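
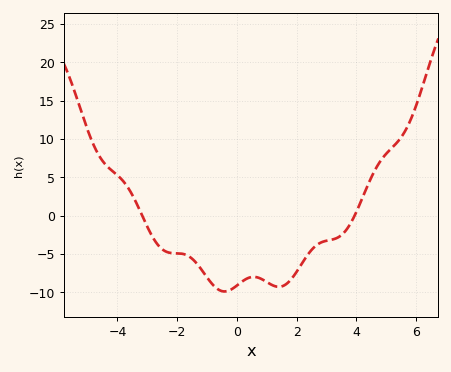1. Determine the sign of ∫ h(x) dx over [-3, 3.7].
negative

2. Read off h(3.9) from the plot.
-0.5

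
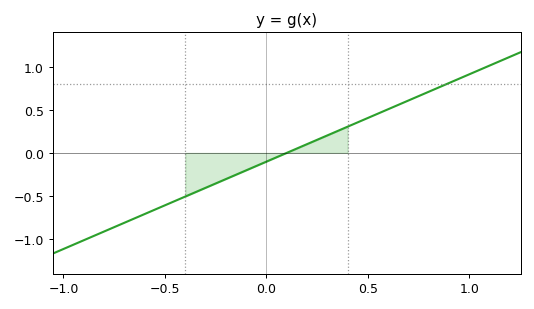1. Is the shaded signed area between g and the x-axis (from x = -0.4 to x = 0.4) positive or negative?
negative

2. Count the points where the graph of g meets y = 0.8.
1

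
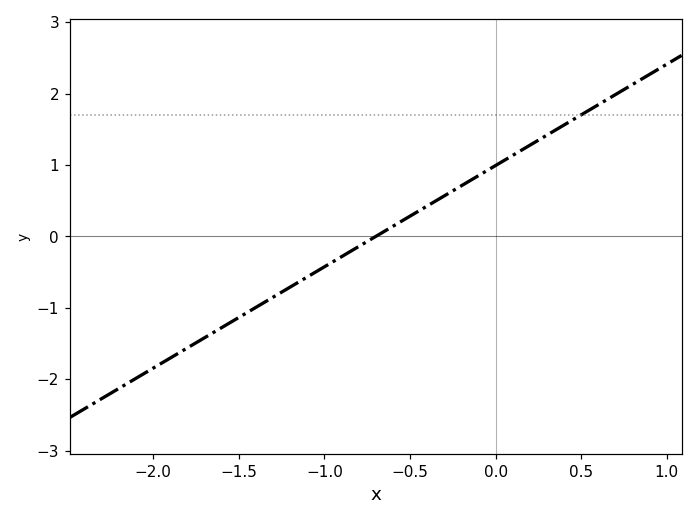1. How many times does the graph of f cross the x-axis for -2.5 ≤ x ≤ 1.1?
1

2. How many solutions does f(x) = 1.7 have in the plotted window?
1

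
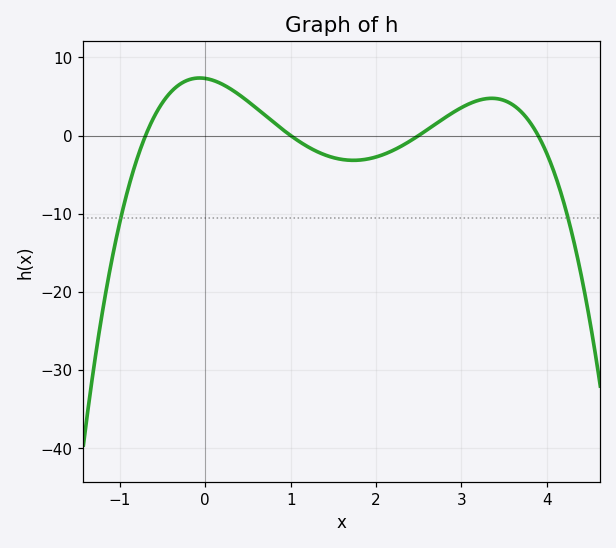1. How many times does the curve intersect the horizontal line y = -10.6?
2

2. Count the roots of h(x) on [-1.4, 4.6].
4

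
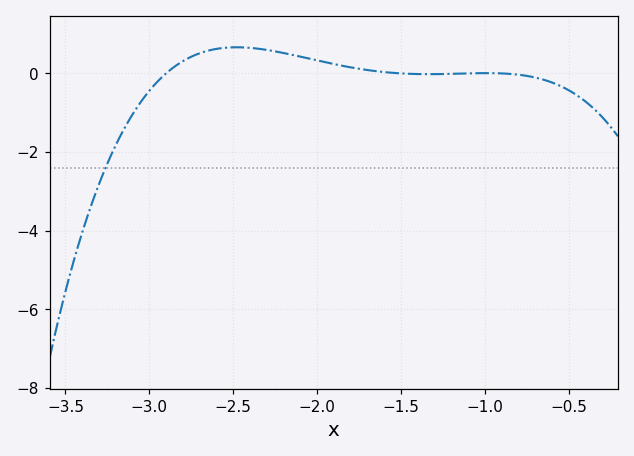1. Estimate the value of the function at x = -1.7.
0.085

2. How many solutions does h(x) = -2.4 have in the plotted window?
1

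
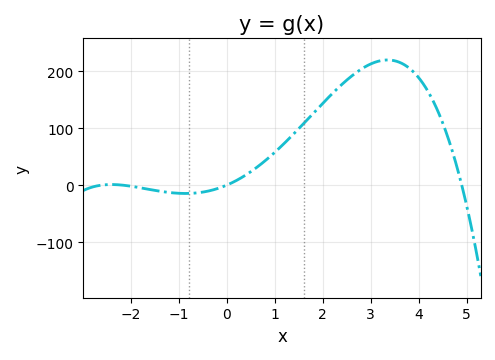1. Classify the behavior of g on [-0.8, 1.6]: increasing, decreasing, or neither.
increasing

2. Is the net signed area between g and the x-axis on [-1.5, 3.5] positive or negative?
positive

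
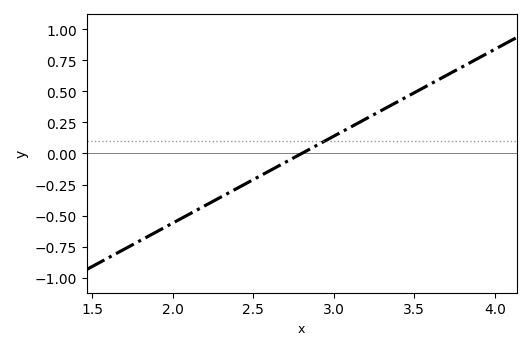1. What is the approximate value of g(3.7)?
0.63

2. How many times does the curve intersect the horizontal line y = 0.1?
1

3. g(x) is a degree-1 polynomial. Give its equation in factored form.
y = 0.7(x - 2.8)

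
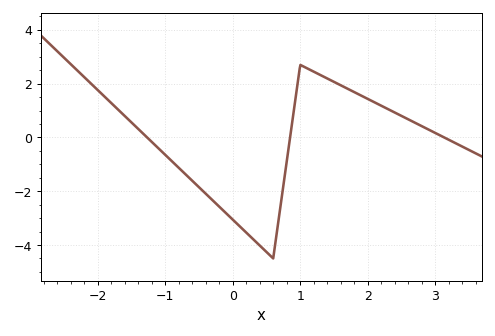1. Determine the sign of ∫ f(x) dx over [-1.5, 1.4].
negative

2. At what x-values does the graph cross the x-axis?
-1.27, 0.85, 3.13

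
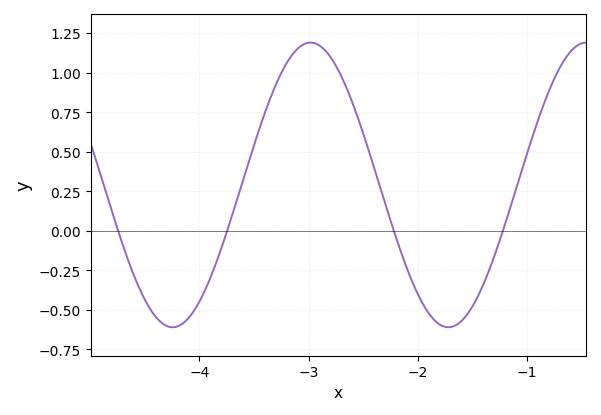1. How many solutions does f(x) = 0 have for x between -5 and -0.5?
4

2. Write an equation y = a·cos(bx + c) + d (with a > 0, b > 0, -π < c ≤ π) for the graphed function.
y = 0.9cos(2.49x + 1.14) + 0.29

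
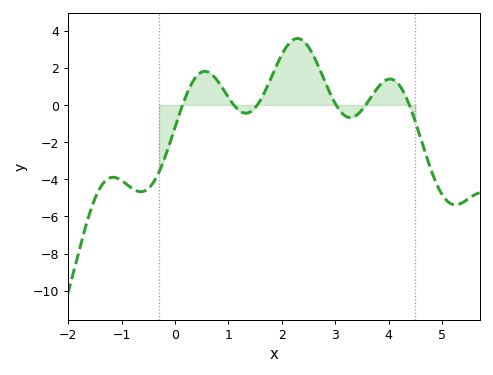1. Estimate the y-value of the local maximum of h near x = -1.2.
-3.8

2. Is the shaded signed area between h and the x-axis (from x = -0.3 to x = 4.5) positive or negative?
positive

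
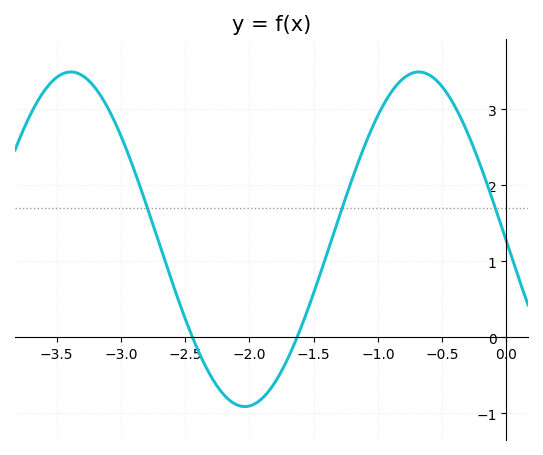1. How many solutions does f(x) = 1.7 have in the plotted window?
3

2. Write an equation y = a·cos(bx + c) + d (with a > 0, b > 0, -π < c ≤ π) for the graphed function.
y = 2.2cos(2.32x + 1.58) + 1.29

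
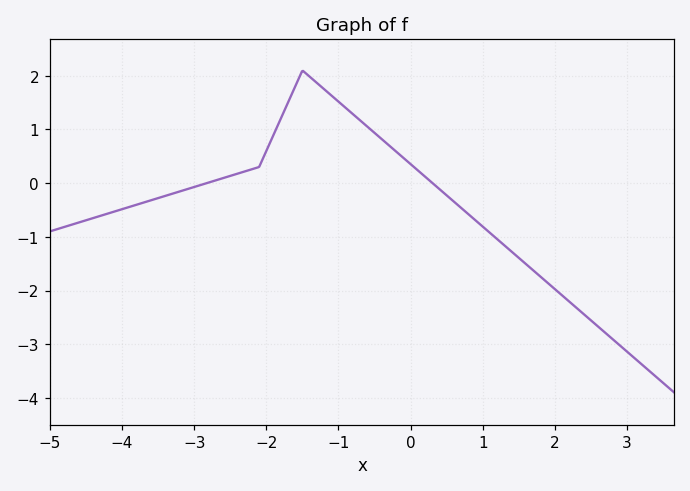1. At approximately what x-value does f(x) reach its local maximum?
-1.4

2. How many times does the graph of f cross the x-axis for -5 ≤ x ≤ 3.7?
2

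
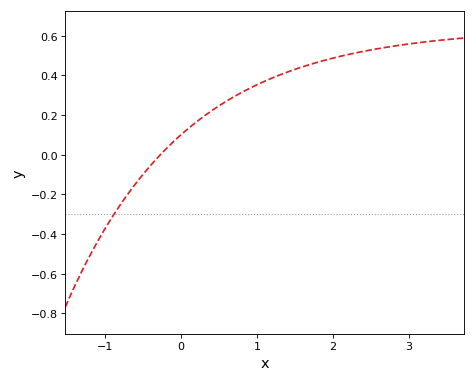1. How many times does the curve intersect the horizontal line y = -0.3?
1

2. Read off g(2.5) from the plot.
0.528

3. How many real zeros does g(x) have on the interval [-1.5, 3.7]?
1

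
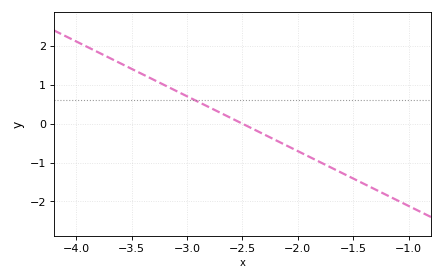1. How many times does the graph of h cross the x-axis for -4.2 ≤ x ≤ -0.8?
1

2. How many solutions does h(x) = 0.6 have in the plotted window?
1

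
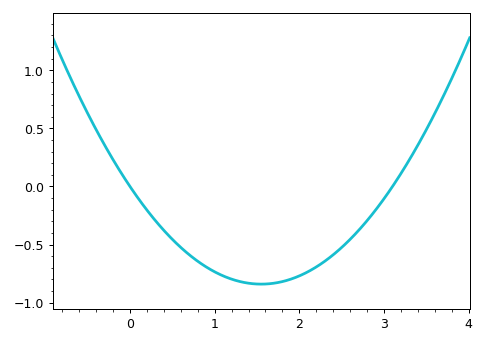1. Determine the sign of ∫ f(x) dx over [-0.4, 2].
negative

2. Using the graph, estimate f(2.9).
-0.203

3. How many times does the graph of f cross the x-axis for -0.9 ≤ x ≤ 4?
2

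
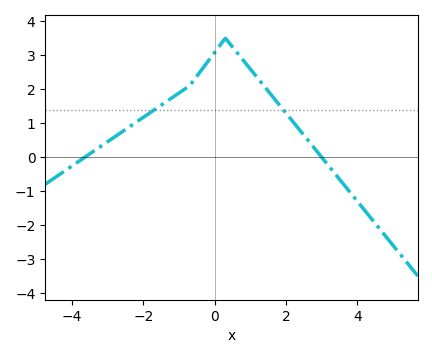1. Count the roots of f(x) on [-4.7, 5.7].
2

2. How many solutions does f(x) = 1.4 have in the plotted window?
2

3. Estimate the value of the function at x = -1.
1.9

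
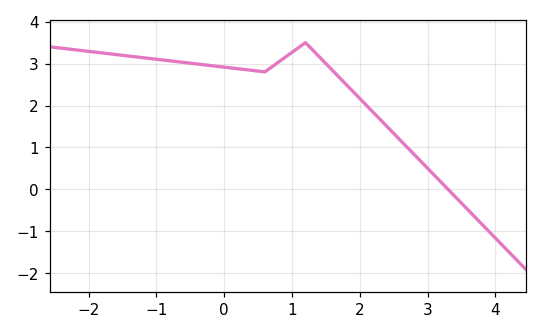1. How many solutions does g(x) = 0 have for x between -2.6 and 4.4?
1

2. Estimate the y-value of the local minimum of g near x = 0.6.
2.8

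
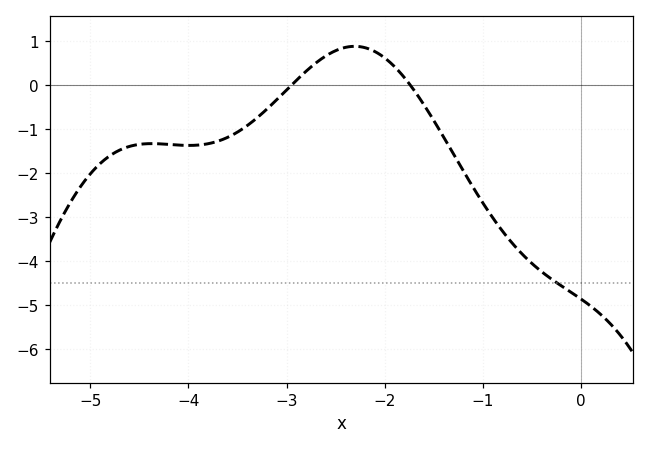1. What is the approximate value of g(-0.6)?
-3.8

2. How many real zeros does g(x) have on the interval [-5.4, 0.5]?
2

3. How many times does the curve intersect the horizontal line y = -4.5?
1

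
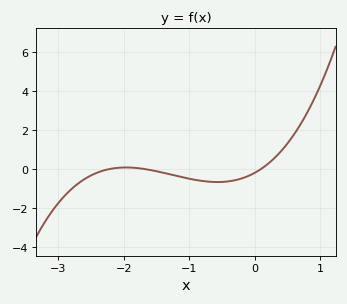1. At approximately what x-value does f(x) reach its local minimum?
-0.6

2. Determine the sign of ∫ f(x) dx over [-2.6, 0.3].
negative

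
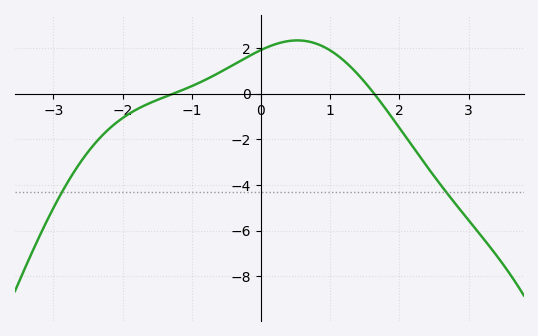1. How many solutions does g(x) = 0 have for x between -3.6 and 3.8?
2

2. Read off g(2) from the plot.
-1.49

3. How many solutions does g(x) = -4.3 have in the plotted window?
2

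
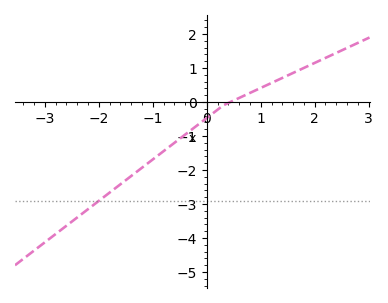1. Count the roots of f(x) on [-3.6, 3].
1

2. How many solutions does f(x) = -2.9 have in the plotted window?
1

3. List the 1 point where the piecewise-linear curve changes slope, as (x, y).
(0.3, -0.1)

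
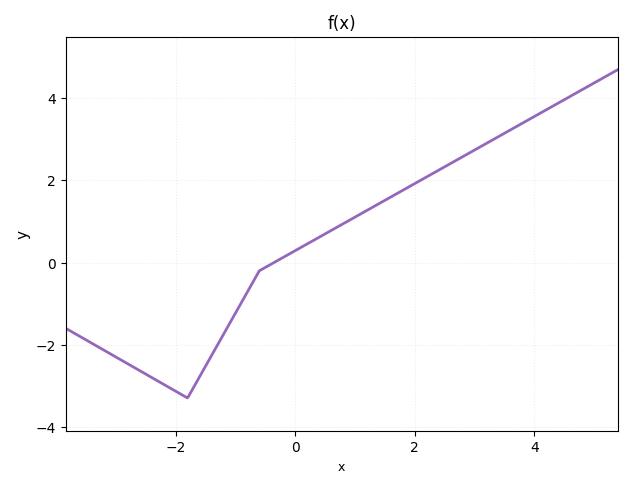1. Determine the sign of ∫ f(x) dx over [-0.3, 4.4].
positive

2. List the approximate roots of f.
-0.4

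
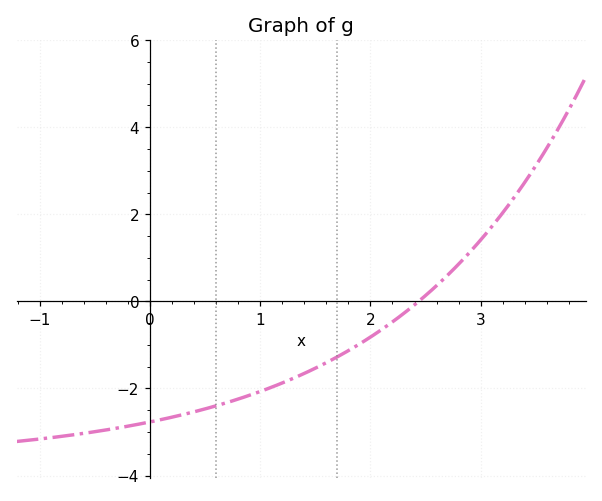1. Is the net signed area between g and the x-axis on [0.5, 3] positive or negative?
negative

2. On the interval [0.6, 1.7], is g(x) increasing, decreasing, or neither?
increasing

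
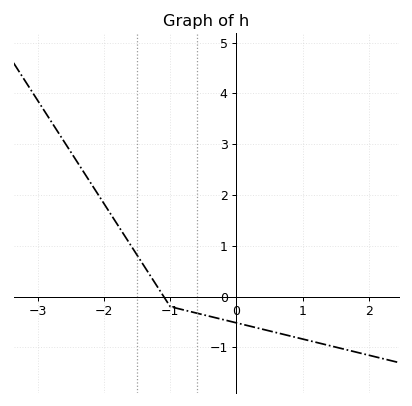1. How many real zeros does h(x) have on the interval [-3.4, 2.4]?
1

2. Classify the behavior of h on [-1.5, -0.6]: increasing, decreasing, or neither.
decreasing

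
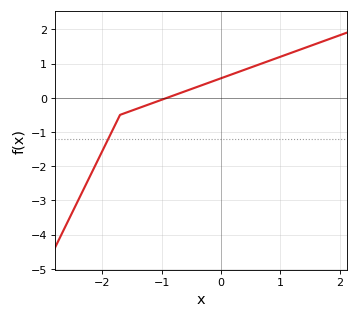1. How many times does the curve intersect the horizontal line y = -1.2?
1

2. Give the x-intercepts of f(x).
-0.9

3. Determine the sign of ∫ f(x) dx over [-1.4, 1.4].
positive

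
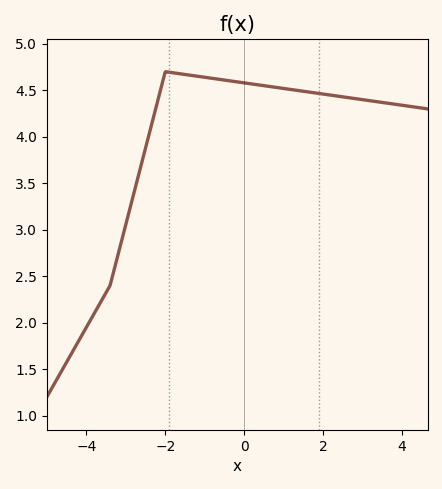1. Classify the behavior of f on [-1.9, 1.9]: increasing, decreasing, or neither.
decreasing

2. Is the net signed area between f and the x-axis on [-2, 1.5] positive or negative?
positive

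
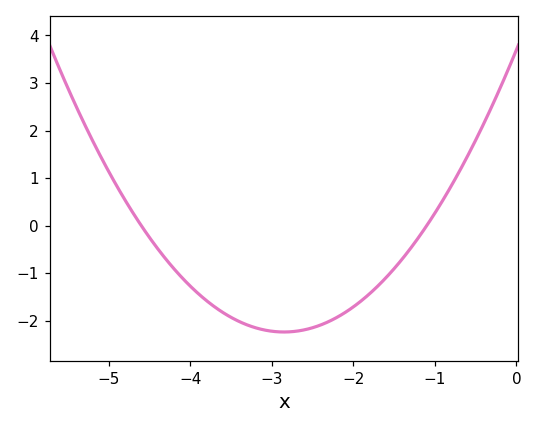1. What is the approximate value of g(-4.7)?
0.263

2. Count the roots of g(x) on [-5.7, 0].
2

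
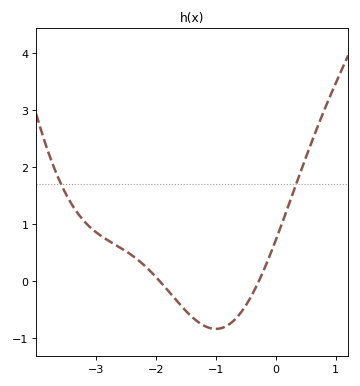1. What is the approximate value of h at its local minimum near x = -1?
-0.8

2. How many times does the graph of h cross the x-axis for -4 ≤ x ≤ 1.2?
2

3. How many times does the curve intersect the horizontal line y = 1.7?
2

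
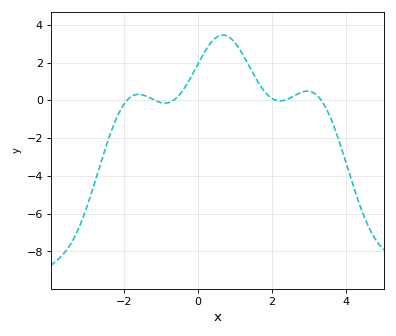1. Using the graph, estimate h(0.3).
2.95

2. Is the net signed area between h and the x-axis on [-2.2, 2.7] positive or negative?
positive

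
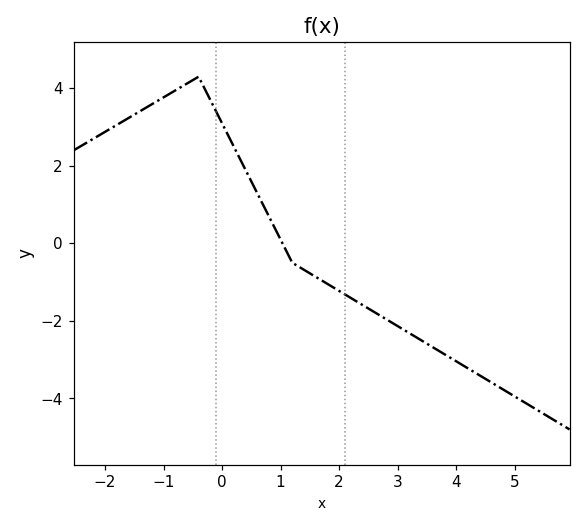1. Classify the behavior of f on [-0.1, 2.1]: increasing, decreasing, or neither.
decreasing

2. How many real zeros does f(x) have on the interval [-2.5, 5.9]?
1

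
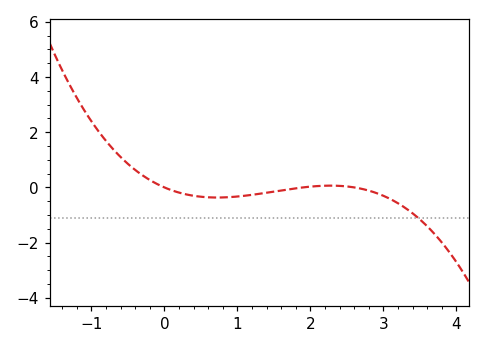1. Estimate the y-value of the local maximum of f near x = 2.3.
0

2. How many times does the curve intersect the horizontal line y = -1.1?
1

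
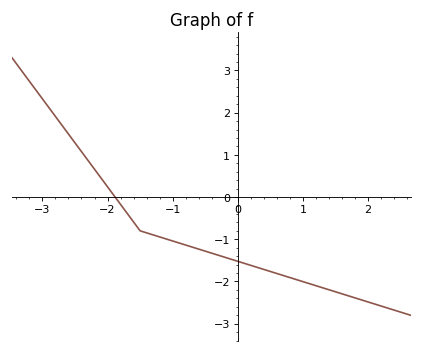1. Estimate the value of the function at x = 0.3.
-1.67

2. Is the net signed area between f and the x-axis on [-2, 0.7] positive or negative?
negative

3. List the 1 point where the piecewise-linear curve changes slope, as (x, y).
(-1.5, -0.8)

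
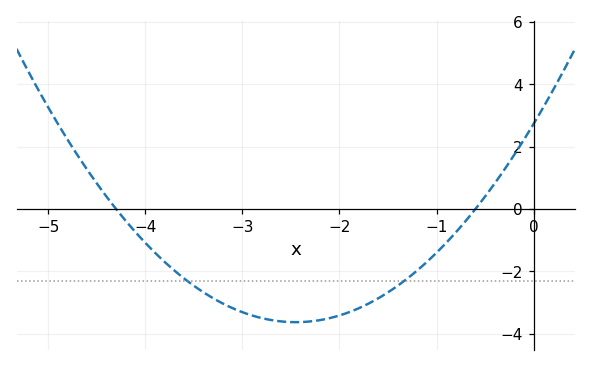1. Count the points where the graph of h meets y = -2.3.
2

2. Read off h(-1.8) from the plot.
-3.18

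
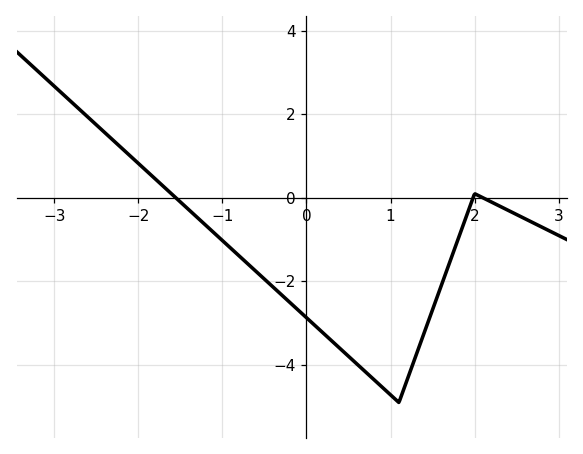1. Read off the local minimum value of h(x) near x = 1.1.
-4.9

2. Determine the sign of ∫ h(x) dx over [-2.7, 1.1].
negative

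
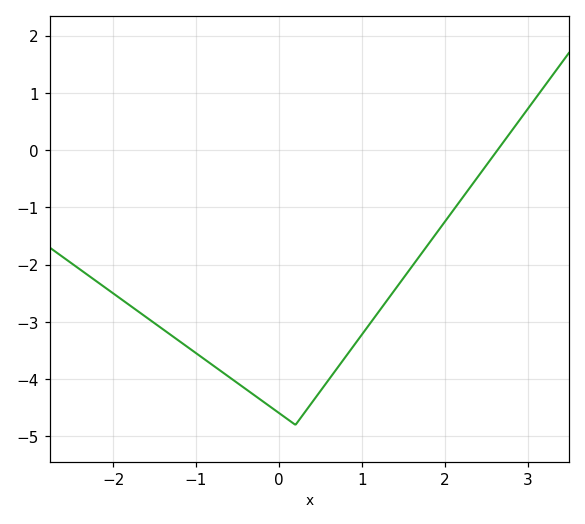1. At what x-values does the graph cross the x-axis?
2.6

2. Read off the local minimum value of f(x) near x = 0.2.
-4.8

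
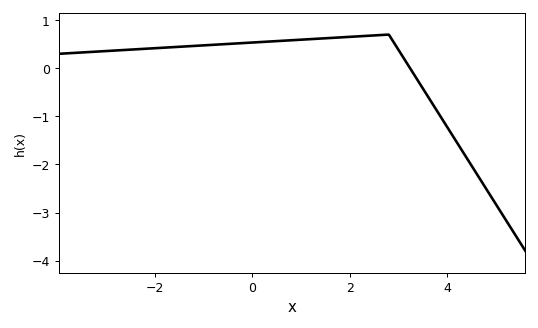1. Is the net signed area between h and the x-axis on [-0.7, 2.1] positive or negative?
positive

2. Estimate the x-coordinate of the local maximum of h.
2.8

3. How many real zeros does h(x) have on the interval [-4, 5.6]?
1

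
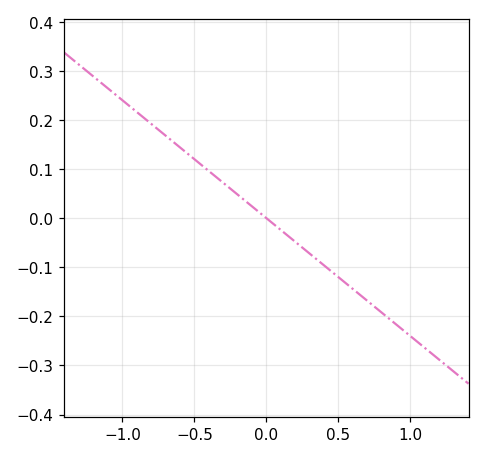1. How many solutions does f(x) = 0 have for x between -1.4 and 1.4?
1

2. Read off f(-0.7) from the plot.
0.168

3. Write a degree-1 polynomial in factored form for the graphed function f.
y = -0.24(x - 0)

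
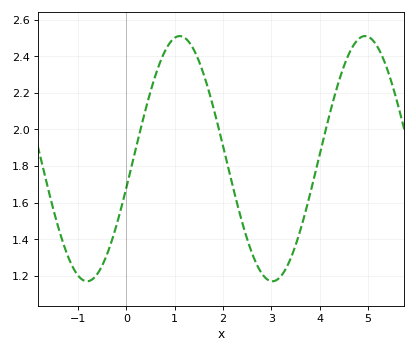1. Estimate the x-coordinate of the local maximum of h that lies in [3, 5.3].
5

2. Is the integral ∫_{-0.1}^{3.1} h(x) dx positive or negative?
positive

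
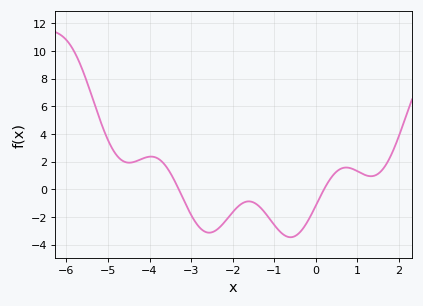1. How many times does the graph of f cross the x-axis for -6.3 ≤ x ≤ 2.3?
2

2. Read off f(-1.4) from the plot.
-1.13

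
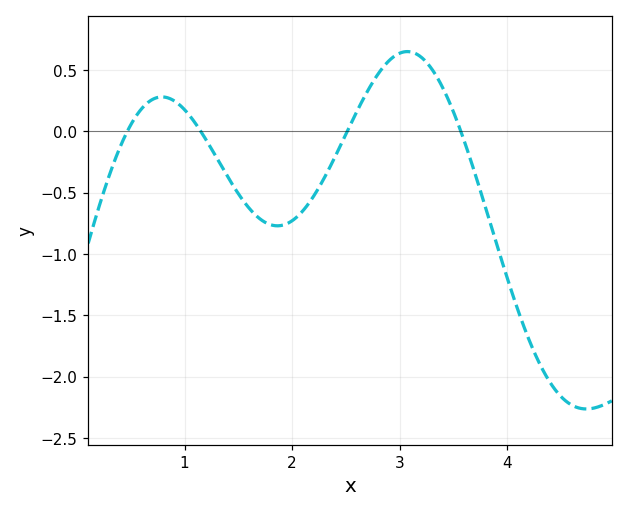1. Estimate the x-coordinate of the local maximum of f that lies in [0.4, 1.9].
0.8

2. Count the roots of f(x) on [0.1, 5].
4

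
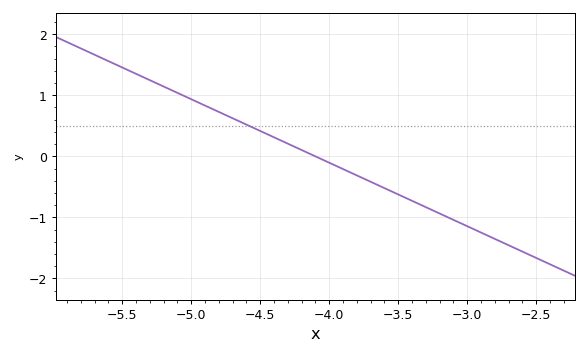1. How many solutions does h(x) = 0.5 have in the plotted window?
1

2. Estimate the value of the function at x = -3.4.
-0.728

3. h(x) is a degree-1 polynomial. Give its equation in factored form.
y = -1.04(x + 4.1)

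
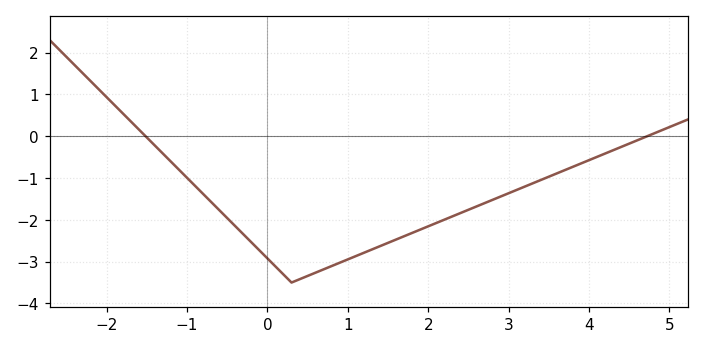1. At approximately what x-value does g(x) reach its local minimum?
0.3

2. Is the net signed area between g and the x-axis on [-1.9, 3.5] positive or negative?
negative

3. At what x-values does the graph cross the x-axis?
-1.51, 4.72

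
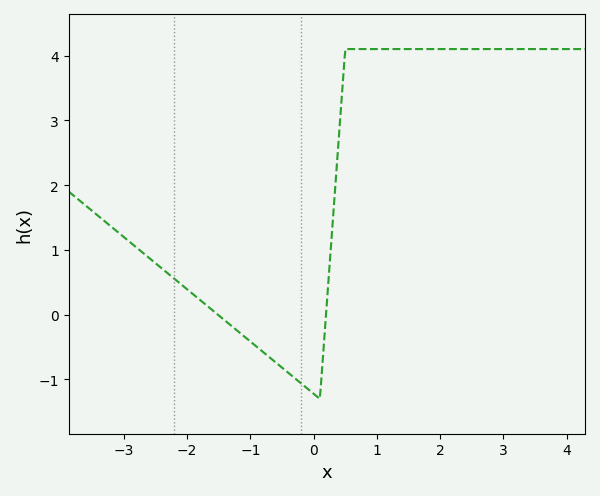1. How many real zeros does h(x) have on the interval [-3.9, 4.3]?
2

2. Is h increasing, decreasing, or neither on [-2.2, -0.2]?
decreasing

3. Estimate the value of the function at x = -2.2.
0.555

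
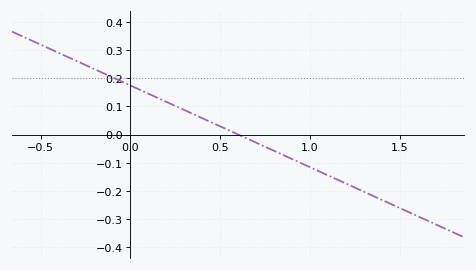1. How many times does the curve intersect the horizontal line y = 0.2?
1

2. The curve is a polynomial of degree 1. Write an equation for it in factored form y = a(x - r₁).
y = -0.29(x - 0.6)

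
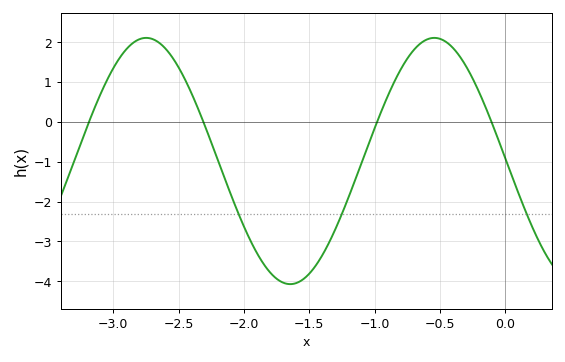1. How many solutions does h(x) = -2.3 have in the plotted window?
3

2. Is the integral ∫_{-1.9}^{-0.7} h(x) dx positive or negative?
negative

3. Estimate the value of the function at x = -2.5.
1.37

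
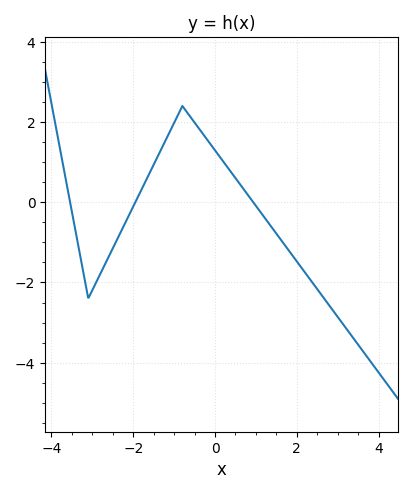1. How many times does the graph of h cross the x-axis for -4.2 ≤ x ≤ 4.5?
3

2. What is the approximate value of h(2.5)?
-2.17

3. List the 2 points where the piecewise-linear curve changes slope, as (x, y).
(-3.1, -2.4); (-0.8, 2.4)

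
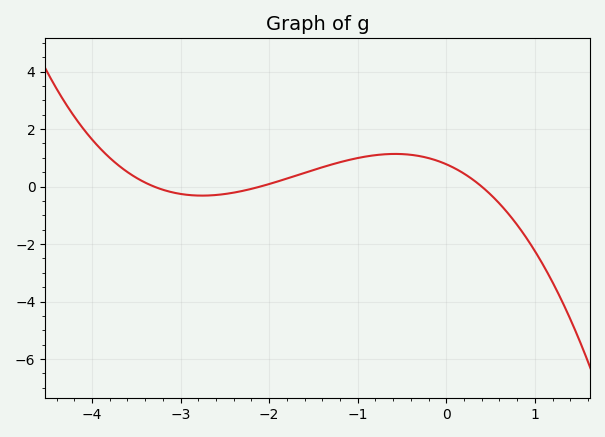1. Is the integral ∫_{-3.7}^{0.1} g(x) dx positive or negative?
positive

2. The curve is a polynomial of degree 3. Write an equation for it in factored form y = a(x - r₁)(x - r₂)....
y = -0.28(x + 3.3)(x + 2.1)(x - 0.4)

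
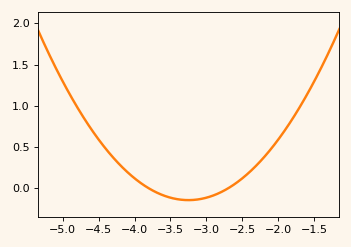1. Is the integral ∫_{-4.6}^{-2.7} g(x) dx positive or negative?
positive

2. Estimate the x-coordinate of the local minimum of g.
-3.25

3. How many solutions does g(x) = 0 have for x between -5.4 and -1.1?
2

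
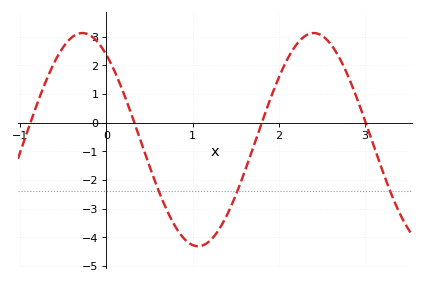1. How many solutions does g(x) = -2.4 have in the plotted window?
3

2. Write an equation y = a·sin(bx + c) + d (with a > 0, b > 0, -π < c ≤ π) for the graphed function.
y = 3.72sin(2.3x + 2.2) - 0.59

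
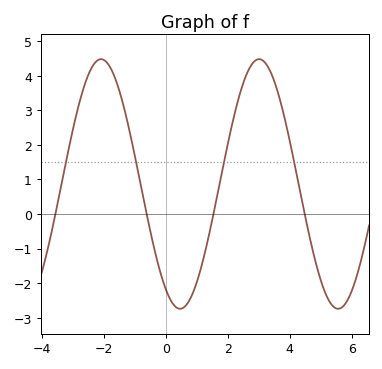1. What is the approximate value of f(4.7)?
-0.883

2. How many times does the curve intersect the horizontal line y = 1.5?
4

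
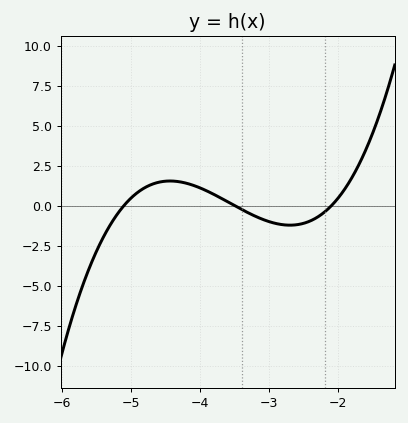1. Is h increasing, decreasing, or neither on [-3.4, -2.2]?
neither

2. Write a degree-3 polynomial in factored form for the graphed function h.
y = 1.06(x + 5.1)(x + 3.5)(x + 2.1)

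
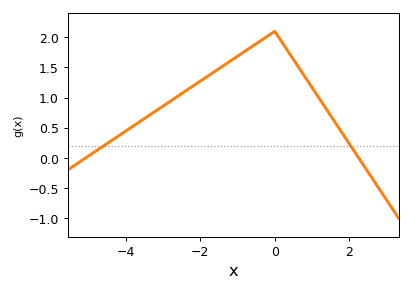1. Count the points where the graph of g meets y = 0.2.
2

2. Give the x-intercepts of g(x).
-5, 2.2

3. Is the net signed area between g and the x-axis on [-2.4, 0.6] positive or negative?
positive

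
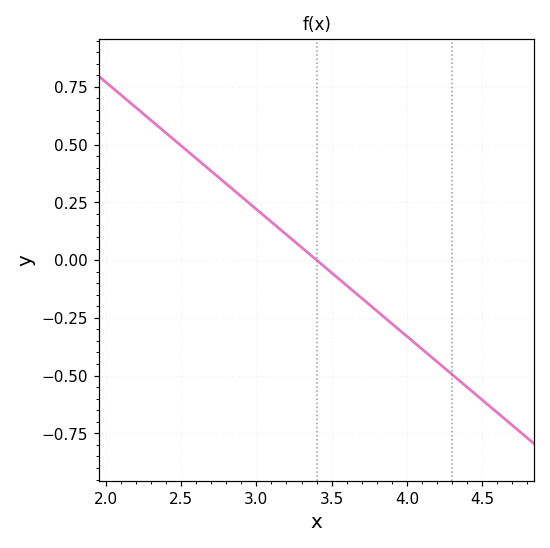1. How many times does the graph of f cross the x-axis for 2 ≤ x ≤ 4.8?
1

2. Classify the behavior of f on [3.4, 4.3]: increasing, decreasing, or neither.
decreasing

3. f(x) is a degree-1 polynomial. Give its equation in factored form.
y = -0.55(x - 3.4)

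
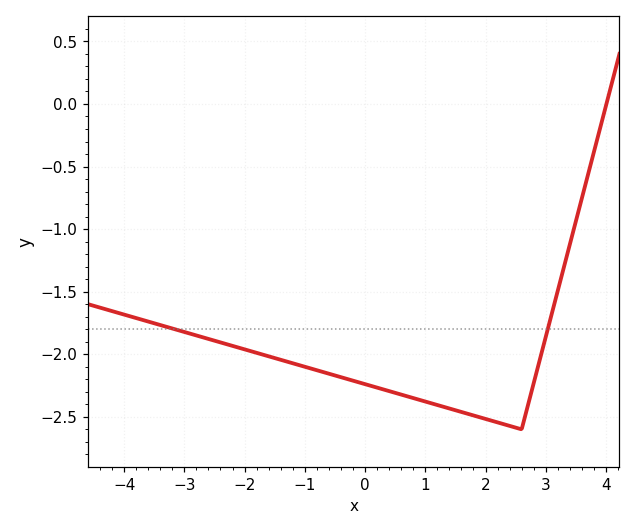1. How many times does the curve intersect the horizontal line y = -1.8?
2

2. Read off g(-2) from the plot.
-1.95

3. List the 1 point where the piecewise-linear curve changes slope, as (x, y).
(2.6, -2.6)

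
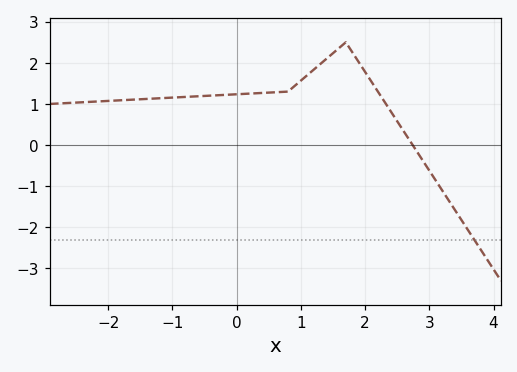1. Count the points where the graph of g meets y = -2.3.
1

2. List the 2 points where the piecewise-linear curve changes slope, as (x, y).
(0.8, 1.3); (1.7, 2.5)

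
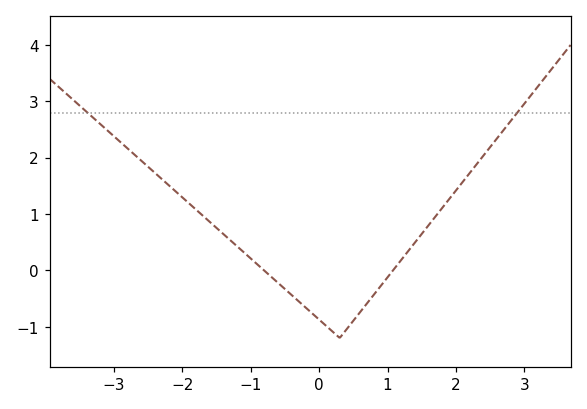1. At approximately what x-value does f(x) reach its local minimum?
0.301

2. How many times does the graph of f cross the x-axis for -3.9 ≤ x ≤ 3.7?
2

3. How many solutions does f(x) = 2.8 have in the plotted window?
2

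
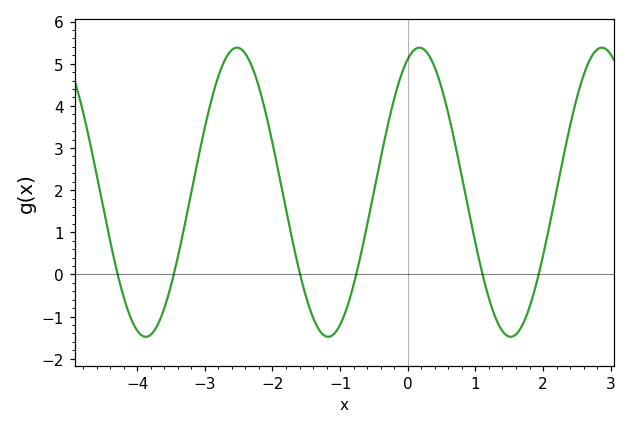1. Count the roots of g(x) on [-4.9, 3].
6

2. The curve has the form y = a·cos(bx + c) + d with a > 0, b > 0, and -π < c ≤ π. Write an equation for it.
y = 3.43cos(2.33x - 0.4) + 1.95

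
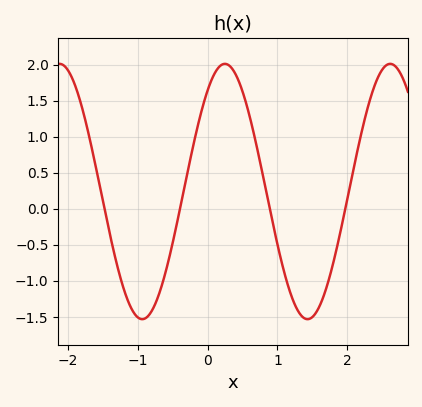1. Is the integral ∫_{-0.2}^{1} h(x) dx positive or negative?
positive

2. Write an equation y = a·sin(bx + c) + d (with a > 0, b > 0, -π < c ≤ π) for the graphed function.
y = 1.77sin(2.7x + 0.91) + 0.24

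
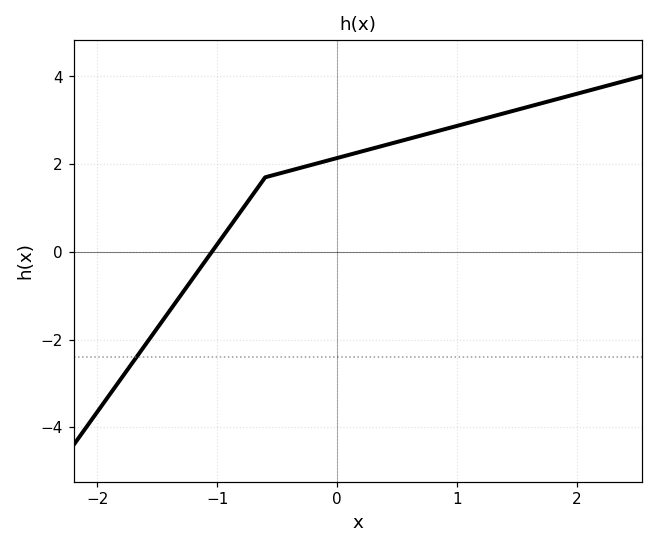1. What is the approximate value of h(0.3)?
2.36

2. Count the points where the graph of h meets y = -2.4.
1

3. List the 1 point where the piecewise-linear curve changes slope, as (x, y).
(-0.6, 1.7)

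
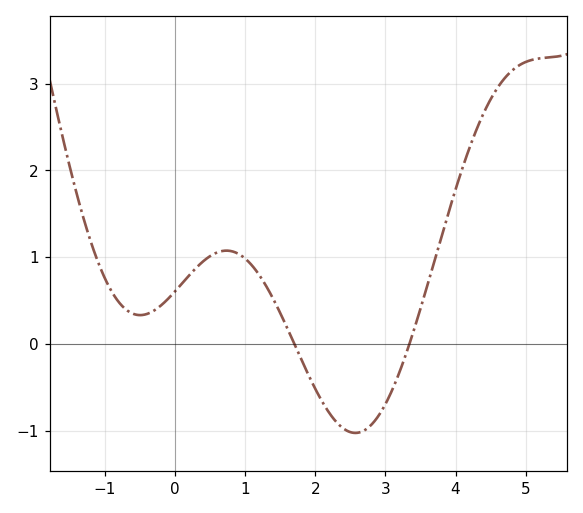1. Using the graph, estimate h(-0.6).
0.3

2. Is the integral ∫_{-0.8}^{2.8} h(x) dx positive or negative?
positive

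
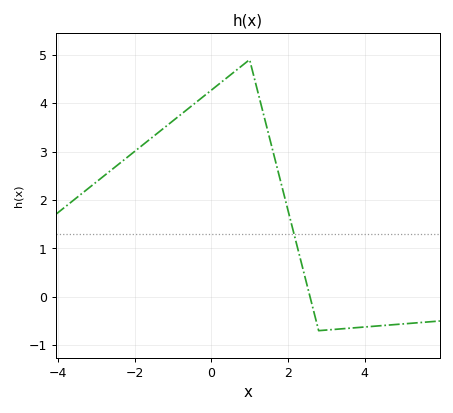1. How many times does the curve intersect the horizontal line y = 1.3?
1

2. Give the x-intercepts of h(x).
2.57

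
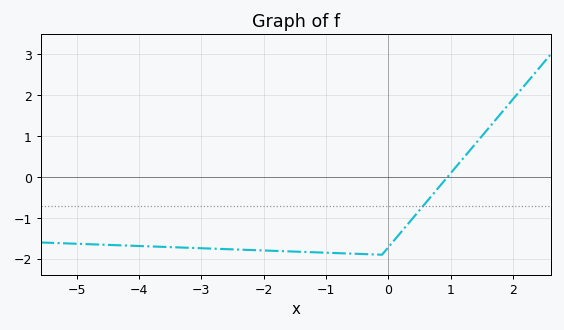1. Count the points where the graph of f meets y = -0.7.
1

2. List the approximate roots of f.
0.948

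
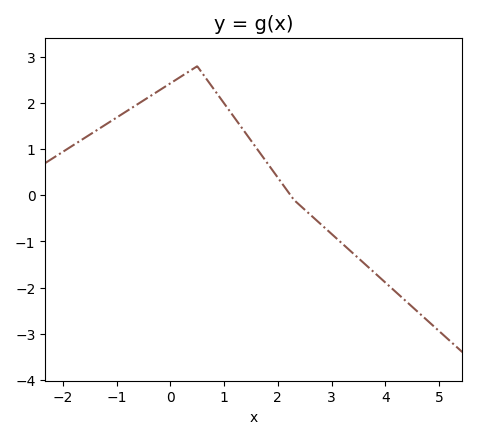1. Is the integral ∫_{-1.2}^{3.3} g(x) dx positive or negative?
positive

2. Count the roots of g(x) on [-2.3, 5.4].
1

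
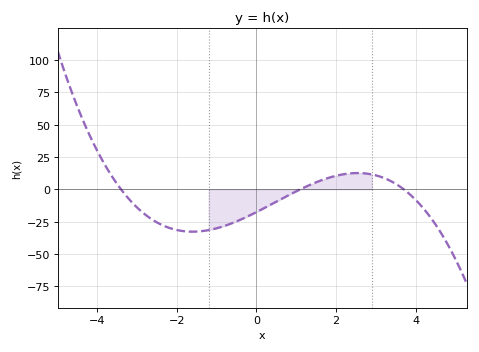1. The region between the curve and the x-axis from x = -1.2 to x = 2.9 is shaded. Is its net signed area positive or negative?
negative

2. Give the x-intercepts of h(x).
-3.4, 1.2, 3.8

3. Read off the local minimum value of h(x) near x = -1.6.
-35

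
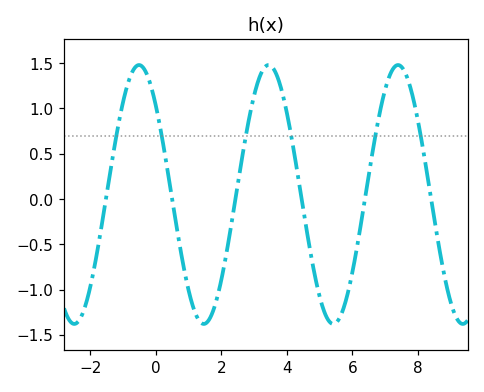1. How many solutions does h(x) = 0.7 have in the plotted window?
6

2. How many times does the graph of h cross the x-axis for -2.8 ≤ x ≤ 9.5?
6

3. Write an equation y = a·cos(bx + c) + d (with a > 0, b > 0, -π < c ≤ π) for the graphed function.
y = 1.43cos(1.6x + 0.81) + 0.05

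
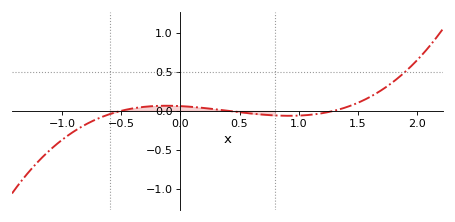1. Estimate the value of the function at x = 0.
0.05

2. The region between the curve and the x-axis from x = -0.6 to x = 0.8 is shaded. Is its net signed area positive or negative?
positive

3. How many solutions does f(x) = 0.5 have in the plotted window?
1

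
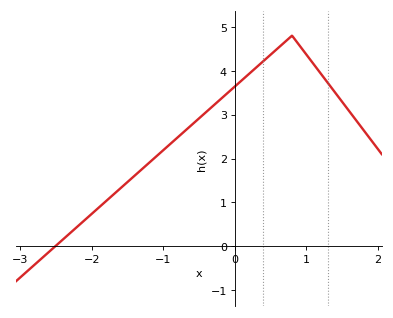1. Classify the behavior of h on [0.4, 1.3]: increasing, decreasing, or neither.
neither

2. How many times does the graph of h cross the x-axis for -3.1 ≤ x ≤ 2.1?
1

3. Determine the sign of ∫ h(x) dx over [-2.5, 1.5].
positive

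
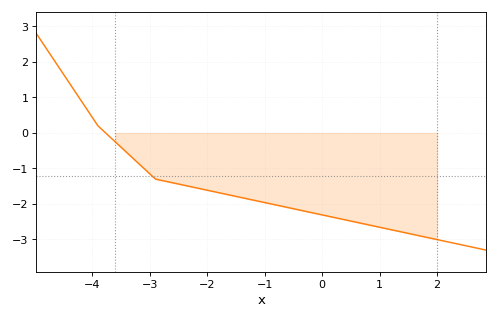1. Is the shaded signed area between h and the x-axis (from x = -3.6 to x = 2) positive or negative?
negative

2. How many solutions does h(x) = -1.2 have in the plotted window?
1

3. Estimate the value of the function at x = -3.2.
-0.85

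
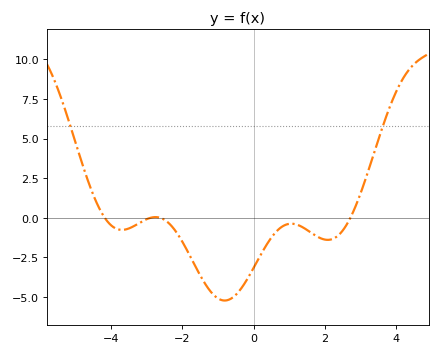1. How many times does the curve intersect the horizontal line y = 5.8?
2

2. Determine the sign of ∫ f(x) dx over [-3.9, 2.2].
negative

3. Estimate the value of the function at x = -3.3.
-0.44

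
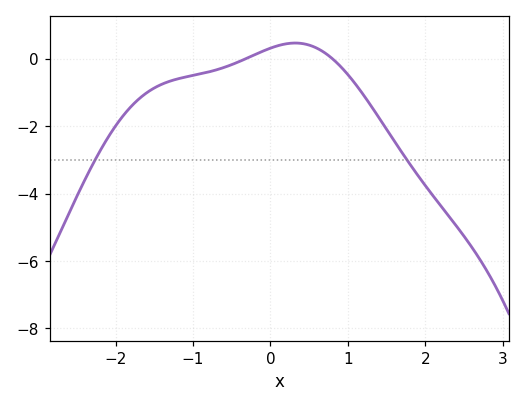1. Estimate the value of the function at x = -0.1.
0.2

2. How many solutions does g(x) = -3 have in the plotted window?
2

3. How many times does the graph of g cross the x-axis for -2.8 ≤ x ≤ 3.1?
2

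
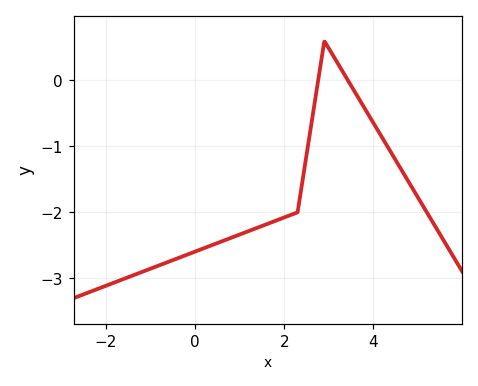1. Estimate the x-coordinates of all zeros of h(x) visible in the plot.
2.76, 3.43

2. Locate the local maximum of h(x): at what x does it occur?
2.9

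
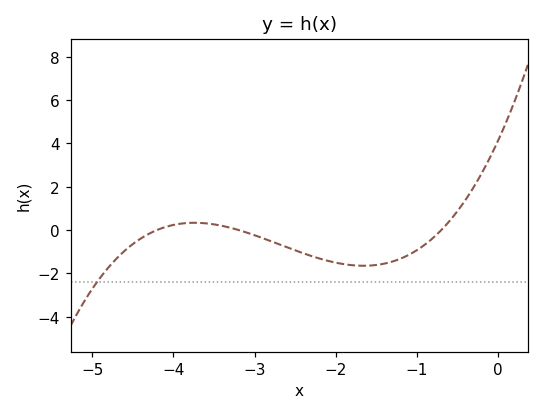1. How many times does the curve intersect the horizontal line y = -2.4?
1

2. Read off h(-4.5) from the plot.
-0.652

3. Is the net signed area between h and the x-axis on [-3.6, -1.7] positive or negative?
negative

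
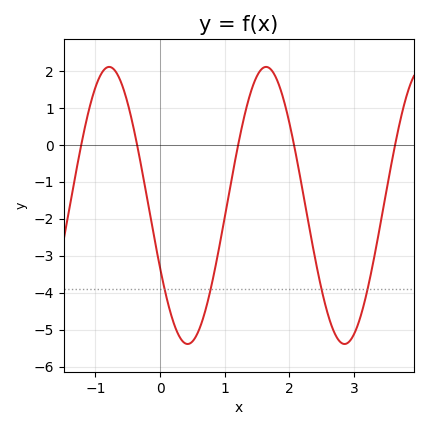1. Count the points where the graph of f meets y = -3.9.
4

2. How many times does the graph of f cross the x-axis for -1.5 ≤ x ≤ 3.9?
5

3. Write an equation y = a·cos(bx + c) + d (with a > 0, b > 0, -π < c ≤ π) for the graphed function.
y = 3.75cos(2.6x + 2) - 1.64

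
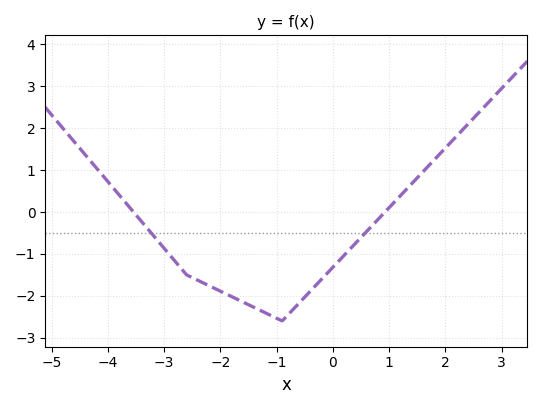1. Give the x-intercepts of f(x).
-3.6, 1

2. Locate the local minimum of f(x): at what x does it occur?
-1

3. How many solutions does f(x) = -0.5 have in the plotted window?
2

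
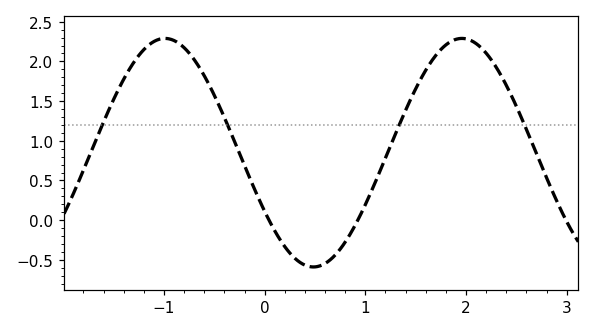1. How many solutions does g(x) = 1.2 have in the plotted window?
4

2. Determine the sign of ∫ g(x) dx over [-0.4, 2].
positive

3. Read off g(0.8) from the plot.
-0.277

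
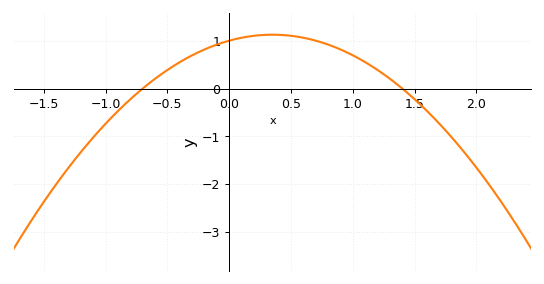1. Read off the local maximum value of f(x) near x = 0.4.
1.1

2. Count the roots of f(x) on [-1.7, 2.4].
2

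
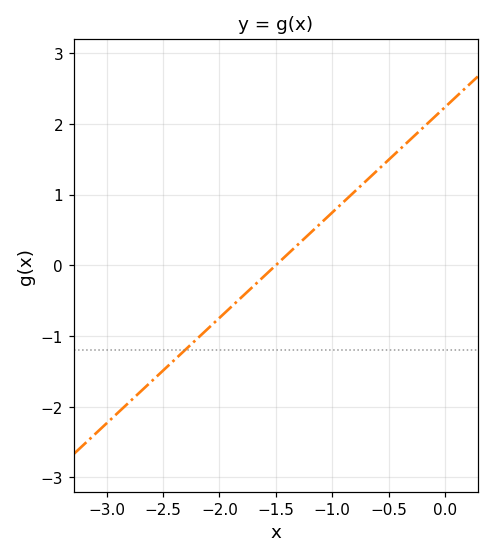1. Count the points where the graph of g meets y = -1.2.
1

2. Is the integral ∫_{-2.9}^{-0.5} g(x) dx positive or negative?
negative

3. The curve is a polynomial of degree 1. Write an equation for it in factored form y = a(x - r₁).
y = 1.49(x + 1.5)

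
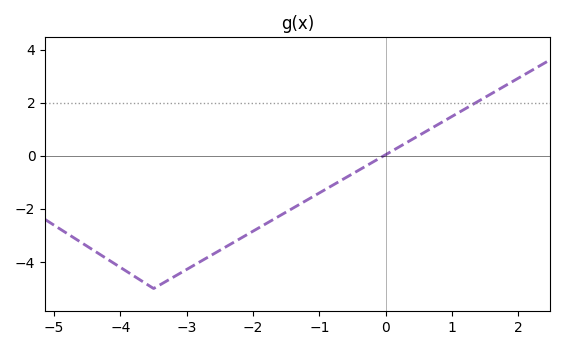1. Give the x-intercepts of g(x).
-0.027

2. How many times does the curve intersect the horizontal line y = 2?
1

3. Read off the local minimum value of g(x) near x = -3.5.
-5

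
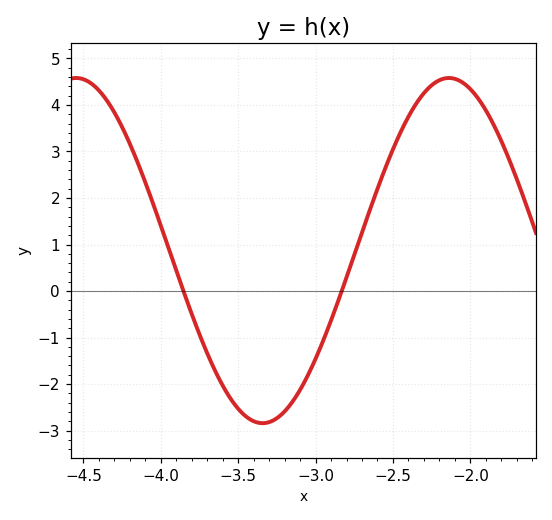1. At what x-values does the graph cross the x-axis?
-3.85, -2.85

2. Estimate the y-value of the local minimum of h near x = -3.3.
-2.8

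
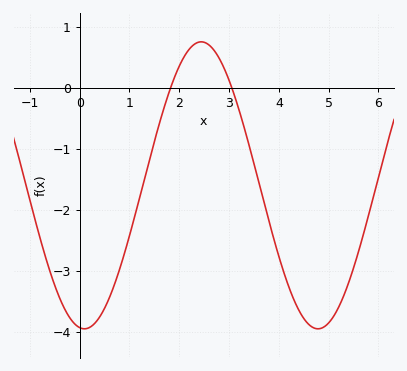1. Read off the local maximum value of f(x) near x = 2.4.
0.75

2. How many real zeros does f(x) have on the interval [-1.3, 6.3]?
2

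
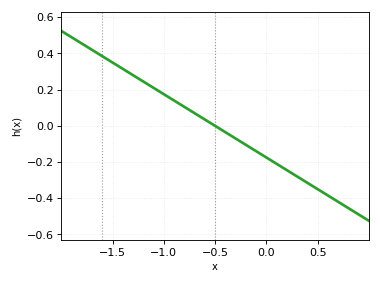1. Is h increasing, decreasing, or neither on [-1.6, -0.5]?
decreasing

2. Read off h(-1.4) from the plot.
0.32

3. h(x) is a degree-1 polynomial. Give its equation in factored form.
y = -0.35(x + 0.5)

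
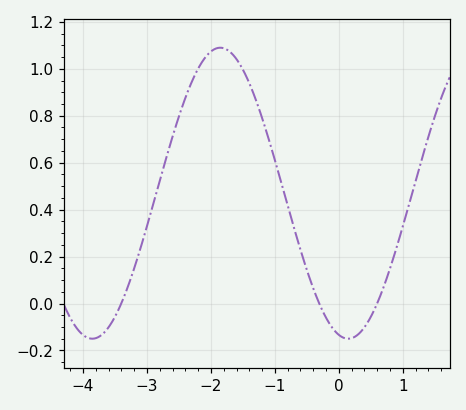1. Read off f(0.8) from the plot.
0.14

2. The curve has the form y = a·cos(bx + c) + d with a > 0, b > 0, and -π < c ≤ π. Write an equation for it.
y = 0.62cos(1.6x + 2.9) + 0.47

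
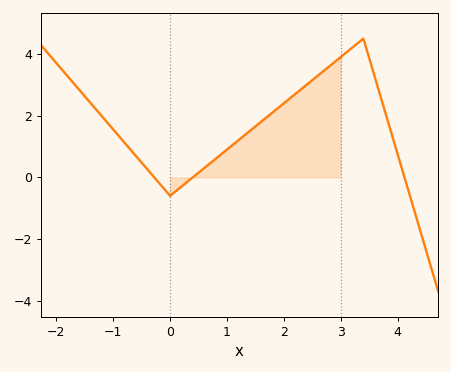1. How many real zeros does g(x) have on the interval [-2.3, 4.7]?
3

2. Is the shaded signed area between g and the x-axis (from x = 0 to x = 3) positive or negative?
positive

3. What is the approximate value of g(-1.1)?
1.8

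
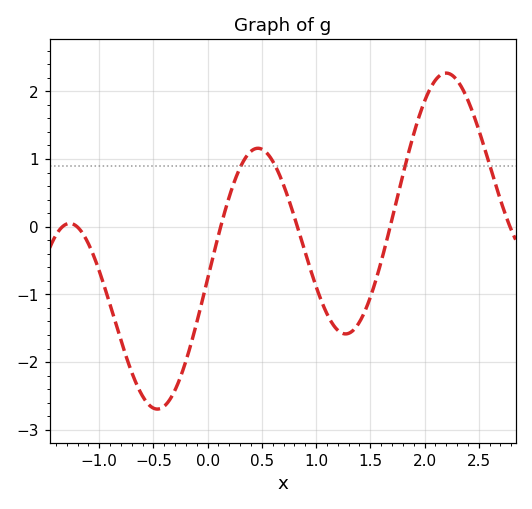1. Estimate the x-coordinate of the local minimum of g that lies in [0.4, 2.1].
1.27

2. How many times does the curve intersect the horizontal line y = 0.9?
4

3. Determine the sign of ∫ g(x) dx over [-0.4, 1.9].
negative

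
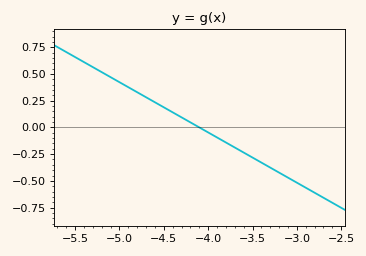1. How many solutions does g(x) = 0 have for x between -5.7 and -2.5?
1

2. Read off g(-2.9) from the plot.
-0.56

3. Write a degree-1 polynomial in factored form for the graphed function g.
y = -0.47(x + 4.1)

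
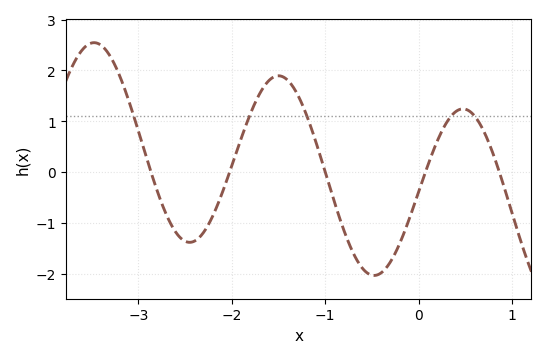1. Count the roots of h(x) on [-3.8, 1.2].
5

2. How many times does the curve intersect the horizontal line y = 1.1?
5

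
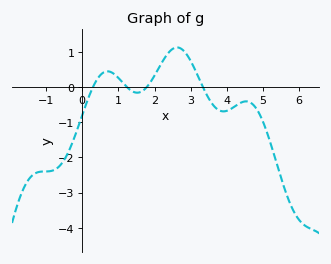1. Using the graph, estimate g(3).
0.7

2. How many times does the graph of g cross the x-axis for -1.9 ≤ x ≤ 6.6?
4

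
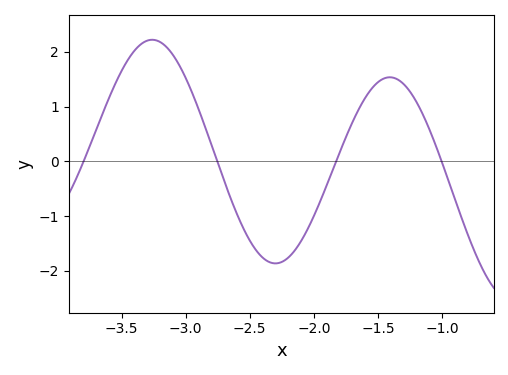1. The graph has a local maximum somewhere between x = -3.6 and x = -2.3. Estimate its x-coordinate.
-3.25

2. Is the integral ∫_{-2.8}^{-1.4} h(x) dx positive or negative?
negative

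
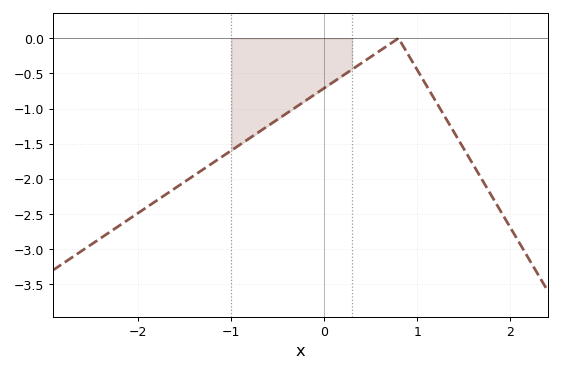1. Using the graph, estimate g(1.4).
-1.35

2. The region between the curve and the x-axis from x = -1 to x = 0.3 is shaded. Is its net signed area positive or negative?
negative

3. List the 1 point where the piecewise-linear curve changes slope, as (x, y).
(0.8, 0)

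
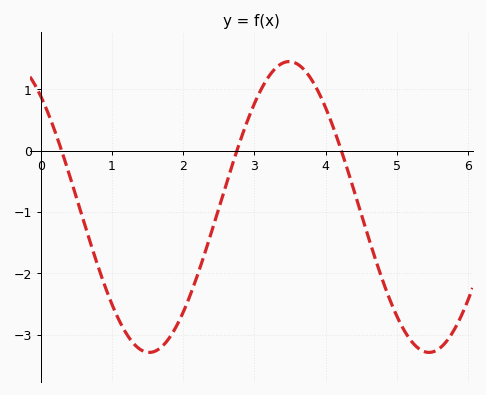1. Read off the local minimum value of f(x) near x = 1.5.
-3.29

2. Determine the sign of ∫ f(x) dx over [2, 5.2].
negative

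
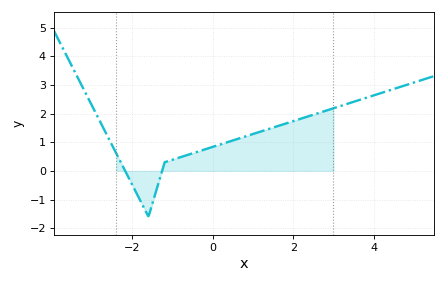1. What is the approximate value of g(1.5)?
1.5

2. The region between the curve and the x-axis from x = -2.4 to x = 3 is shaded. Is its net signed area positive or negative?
positive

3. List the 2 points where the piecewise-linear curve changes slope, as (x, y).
(-1.6, -1.6); (-1.2, 0.3)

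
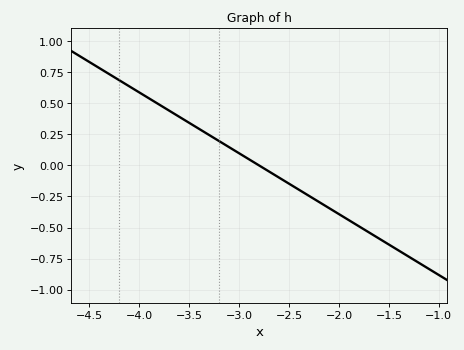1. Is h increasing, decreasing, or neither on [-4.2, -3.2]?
decreasing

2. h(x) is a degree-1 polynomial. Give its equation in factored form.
y = -0.49(x + 2.8)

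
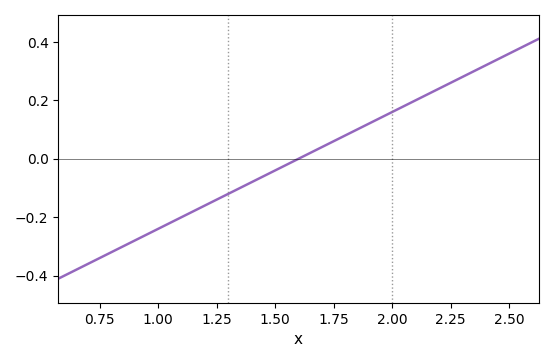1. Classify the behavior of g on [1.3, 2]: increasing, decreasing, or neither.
increasing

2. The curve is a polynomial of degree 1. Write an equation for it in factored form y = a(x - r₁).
y = 0.4(x - 1.6)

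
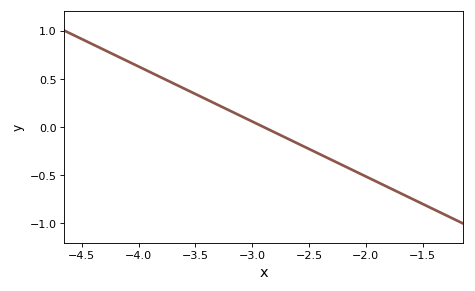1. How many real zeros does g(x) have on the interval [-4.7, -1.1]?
1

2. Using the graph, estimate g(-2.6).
-0.15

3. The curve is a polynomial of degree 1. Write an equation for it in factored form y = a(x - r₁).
y = -0.57(x + 2.9)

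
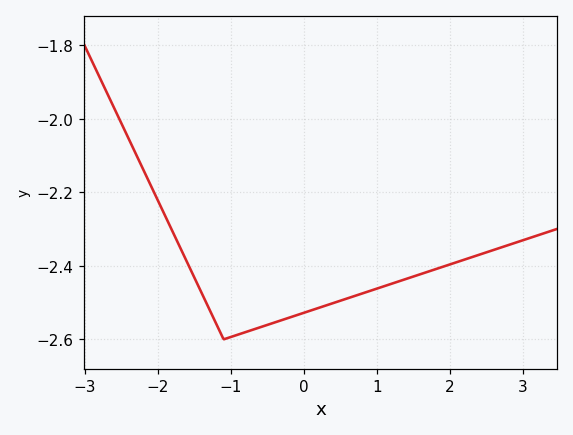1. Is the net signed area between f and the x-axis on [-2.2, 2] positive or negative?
negative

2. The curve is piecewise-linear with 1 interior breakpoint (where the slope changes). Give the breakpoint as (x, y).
(-1.1, -2.6)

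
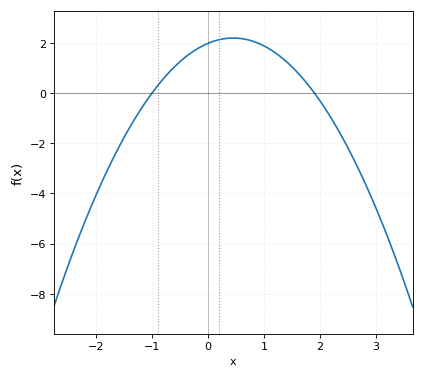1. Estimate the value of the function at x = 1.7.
0.6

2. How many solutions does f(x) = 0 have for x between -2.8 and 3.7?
2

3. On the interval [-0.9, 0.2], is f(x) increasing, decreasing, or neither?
increasing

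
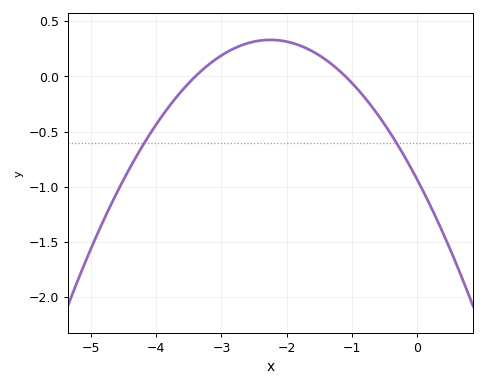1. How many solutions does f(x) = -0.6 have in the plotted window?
2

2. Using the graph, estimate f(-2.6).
0.3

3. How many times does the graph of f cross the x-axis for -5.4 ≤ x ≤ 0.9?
2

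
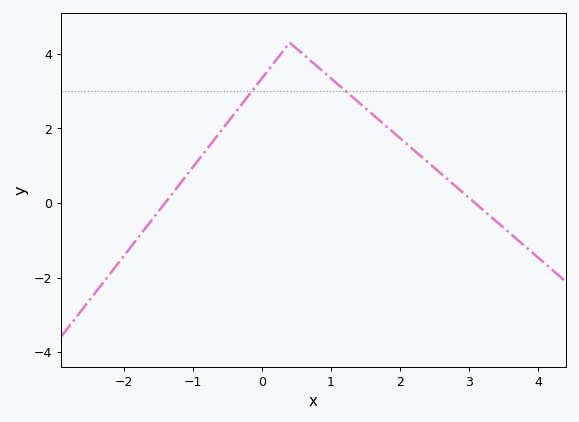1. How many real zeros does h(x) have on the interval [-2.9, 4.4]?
2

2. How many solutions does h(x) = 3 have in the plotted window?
2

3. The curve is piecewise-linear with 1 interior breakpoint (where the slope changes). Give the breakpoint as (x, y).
(0.4, 4.3)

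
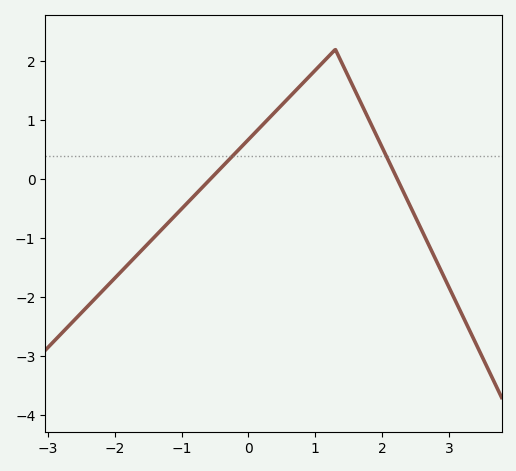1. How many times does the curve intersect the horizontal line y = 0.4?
2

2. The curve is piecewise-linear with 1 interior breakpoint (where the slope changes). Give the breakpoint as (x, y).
(1.3, 2.2)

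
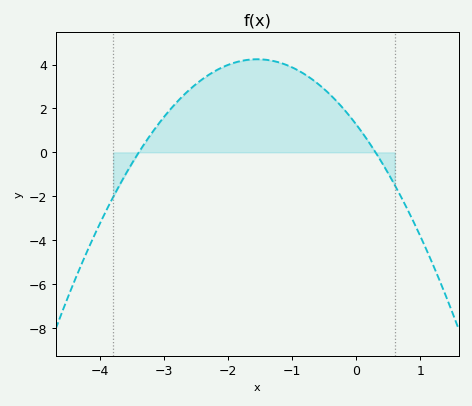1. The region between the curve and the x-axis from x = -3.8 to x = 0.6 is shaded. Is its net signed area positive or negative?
positive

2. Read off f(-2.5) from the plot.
3.12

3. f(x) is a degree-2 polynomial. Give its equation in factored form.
y = -1.24(x + 3.4)(x - 0.3)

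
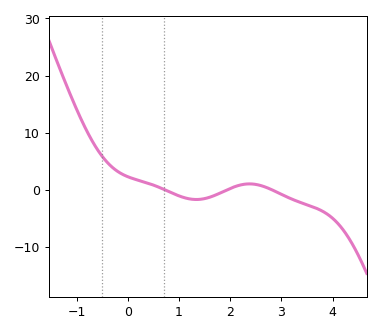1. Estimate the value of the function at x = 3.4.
-2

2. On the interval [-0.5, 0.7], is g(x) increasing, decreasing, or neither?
decreasing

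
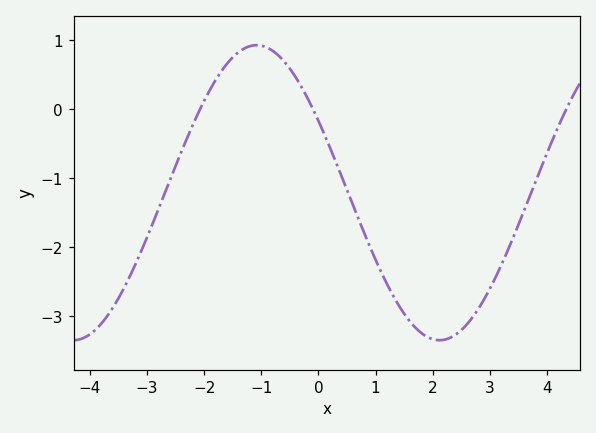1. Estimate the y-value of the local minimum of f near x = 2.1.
-3.35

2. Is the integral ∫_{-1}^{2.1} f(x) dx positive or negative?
negative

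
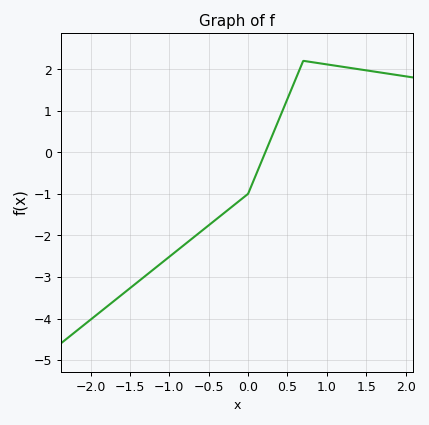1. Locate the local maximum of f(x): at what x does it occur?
0.7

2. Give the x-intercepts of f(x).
0.2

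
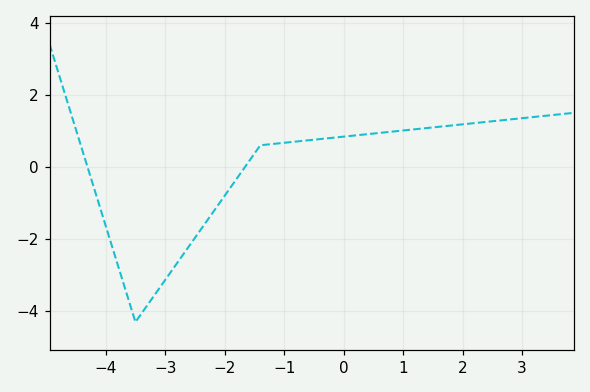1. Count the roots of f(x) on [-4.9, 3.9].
2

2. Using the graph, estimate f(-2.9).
-2.9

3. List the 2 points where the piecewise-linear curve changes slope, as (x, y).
(-3.5, -4.3); (-1.4, 0.6)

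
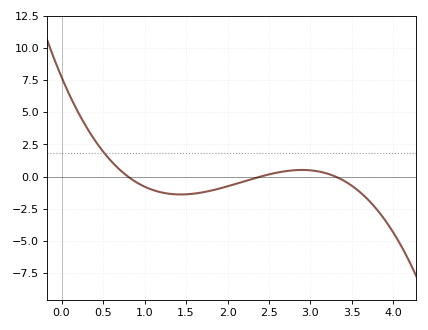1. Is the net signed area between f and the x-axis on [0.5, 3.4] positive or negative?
negative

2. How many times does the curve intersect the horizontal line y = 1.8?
1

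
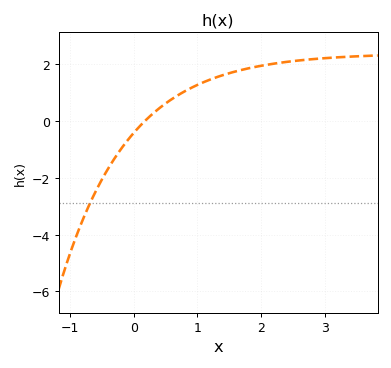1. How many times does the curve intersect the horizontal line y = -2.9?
1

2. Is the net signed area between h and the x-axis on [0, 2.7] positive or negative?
positive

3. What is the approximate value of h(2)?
2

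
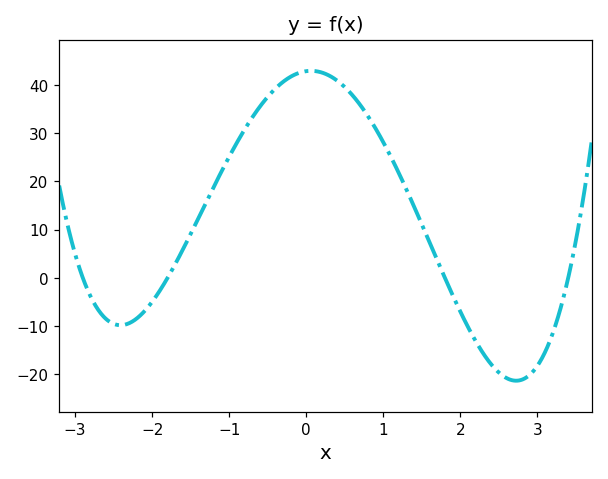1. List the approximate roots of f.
-2.9, -1.8, 1.8, 3.4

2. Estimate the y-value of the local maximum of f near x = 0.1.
42.9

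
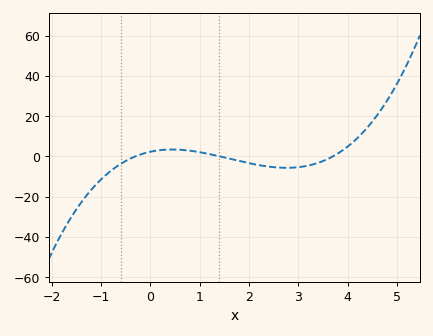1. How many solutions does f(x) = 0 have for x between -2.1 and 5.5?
3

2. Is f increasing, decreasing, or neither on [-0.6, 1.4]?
neither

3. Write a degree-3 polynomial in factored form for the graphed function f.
y = 1.46(x + 0.3)(x - 1.4)(x - 3.7)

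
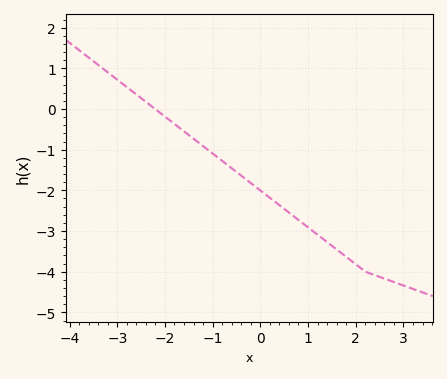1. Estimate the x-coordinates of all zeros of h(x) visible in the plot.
-2.2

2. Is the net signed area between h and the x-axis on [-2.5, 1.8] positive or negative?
negative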